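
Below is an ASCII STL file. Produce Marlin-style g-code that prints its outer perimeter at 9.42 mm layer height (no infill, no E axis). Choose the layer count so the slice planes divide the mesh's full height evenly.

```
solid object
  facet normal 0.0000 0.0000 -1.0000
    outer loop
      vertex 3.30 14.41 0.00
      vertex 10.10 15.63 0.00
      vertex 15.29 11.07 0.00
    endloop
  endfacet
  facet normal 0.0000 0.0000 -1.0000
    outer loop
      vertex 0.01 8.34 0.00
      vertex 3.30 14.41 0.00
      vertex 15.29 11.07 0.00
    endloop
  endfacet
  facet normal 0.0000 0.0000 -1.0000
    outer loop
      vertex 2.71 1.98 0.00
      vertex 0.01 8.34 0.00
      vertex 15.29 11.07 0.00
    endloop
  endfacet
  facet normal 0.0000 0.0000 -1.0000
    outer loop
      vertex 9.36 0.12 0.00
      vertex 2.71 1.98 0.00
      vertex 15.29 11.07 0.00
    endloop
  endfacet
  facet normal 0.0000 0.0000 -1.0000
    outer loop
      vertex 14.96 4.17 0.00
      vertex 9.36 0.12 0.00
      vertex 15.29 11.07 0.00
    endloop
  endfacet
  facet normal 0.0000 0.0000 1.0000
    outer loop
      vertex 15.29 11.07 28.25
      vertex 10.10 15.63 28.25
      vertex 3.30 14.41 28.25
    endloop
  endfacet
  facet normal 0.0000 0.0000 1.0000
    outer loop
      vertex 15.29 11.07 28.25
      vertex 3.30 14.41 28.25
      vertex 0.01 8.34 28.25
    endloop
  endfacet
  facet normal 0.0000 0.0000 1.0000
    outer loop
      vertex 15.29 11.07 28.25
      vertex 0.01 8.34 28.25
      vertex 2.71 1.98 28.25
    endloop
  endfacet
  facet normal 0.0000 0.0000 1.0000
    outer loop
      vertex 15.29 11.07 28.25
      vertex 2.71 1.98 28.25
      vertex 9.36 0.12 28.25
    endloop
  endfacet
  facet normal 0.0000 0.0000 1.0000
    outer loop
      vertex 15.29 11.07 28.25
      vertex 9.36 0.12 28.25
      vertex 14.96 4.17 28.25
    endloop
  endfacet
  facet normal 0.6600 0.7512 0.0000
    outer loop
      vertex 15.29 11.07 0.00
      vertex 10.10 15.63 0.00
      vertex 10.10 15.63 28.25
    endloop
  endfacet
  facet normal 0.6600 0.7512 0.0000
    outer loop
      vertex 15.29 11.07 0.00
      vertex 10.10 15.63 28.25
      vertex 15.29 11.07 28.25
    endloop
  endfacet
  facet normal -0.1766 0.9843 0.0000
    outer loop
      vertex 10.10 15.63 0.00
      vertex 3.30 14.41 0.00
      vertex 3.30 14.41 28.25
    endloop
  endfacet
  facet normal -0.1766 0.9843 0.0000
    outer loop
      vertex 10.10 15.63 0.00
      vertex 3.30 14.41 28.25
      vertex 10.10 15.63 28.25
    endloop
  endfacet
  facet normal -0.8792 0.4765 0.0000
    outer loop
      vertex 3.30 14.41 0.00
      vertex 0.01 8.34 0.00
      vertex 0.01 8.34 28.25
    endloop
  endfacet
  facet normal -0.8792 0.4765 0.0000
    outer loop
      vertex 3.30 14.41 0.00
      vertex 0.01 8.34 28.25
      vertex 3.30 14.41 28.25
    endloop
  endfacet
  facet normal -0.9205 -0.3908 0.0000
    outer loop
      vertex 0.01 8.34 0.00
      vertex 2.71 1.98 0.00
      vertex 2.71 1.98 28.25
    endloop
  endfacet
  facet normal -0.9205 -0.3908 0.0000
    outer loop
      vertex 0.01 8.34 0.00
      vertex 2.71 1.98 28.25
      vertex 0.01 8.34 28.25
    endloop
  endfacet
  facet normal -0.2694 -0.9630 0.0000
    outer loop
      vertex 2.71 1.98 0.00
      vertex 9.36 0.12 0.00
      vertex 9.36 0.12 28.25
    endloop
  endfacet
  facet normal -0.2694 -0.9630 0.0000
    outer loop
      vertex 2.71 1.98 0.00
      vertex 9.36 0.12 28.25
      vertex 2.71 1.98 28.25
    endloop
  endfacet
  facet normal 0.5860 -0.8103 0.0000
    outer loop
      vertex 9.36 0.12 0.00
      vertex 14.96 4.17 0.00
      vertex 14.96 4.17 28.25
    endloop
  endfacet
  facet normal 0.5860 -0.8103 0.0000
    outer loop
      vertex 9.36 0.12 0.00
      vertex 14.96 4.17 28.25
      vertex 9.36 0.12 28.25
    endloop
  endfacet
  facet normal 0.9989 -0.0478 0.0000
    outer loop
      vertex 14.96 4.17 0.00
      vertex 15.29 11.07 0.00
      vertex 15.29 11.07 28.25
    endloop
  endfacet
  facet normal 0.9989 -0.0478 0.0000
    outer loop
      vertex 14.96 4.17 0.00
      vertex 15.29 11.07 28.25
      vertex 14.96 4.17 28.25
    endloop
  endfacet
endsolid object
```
; perimeter-only toolpath
G21 ; units = mm
G90 ; absolute positioning
G28 ; home
; layer 1
G0 Z9.42
G0 X15.29 Y11.07
G1 X10.10 Y15.63
G1 X3.30 Y14.41
G1 X0.01 Y8.34
G1 X2.71 Y1.98
G1 X9.36 Y0.12
G1 X14.96 Y4.17
G1 X15.29 Y11.07
; layer 2
G0 Z18.83
G0 X15.29 Y11.07
G1 X10.10 Y15.63
G1 X3.30 Y14.41
G1 X0.01 Y8.34
G1 X2.71 Y1.98
G1 X9.36 Y0.12
G1 X14.96 Y4.17
G1 X15.29 Y11.07
; layer 3
G0 Z28.25
G0 X15.29 Y11.07
G1 X10.10 Y15.63
G1 X3.30 Y14.41
G1 X0.01 Y8.34
G1 X2.71 Y1.98
G1 X9.36 Y0.12
G1 X14.96 Y4.17
G1 X15.29 Y11.07
M2 ; end

The solid is a regular 7-sided prism (a cylinder approximated with 7 flat sides), circumscribed radius ≈ 7.96 mm, height ≈ 28.2 mm. Slicing at Δz = 9.42 mm — 3 equal slices spanning the solid's height, so layer i sits at z = i·h/3 — gives 3 non-empty perimeters. Each is a 7-segment closed polygon; G0 lifts to the layer z and rapids to the start vertex, then G1 traces the edges.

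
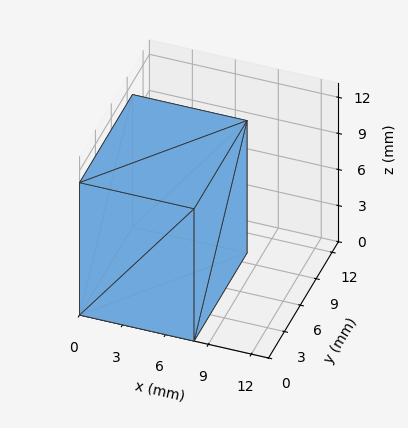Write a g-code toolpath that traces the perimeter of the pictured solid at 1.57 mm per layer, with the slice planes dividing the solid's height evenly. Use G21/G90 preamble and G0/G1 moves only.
Reading the render: the shape is a rectangular box, roughly 8 × 10 mm footprint and 11 mm tall (dimensions read to the nearest mm from the axis ticks). For the g-code, the solid's height is divided into equal slices at the stated Δz and each level perimeter traced with G1 moves after a G0 lift.

; perimeter-only toolpath
G21 ; units = mm
G90 ; absolute positioning
G28 ; home
; layer 1
G0 Z1.57
G0 X0.00 Y0.00
G1 X8.00 Y0.00
G1 X8.00 Y10.00
G1 X0.00 Y10.00
G1 X0.00 Y0.00
; layer 2
G0 Z3.14
G0 X0.00 Y0.00
G1 X8.00 Y0.00
G1 X8.00 Y10.00
G1 X0.00 Y10.00
G1 X0.00 Y0.00
; layer 3
G0 Z4.71
G0 X0.00 Y0.00
G1 X8.00 Y0.00
G1 X8.00 Y10.00
G1 X0.00 Y10.00
G1 X0.00 Y0.00
; layer 4
G0 Z6.29
G0 X0.00 Y0.00
G1 X8.00 Y0.00
G1 X8.00 Y10.00
G1 X0.00 Y10.00
G1 X0.00 Y0.00
; layer 5
G0 Z7.86
G0 X0.00 Y0.00
G1 X8.00 Y0.00
G1 X8.00 Y10.00
G1 X0.00 Y10.00
G1 X0.00 Y0.00
; layer 6
G0 Z9.43
G0 X0.00 Y0.00
G1 X8.00 Y0.00
G1 X8.00 Y10.00
G1 X0.00 Y10.00
G1 X0.00 Y0.00
; layer 7
G0 Z11.00
G0 X0.00 Y0.00
G1 X8.00 Y0.00
G1 X8.00 Y10.00
G1 X0.00 Y10.00
G1 X0.00 Y0.00
M2 ; end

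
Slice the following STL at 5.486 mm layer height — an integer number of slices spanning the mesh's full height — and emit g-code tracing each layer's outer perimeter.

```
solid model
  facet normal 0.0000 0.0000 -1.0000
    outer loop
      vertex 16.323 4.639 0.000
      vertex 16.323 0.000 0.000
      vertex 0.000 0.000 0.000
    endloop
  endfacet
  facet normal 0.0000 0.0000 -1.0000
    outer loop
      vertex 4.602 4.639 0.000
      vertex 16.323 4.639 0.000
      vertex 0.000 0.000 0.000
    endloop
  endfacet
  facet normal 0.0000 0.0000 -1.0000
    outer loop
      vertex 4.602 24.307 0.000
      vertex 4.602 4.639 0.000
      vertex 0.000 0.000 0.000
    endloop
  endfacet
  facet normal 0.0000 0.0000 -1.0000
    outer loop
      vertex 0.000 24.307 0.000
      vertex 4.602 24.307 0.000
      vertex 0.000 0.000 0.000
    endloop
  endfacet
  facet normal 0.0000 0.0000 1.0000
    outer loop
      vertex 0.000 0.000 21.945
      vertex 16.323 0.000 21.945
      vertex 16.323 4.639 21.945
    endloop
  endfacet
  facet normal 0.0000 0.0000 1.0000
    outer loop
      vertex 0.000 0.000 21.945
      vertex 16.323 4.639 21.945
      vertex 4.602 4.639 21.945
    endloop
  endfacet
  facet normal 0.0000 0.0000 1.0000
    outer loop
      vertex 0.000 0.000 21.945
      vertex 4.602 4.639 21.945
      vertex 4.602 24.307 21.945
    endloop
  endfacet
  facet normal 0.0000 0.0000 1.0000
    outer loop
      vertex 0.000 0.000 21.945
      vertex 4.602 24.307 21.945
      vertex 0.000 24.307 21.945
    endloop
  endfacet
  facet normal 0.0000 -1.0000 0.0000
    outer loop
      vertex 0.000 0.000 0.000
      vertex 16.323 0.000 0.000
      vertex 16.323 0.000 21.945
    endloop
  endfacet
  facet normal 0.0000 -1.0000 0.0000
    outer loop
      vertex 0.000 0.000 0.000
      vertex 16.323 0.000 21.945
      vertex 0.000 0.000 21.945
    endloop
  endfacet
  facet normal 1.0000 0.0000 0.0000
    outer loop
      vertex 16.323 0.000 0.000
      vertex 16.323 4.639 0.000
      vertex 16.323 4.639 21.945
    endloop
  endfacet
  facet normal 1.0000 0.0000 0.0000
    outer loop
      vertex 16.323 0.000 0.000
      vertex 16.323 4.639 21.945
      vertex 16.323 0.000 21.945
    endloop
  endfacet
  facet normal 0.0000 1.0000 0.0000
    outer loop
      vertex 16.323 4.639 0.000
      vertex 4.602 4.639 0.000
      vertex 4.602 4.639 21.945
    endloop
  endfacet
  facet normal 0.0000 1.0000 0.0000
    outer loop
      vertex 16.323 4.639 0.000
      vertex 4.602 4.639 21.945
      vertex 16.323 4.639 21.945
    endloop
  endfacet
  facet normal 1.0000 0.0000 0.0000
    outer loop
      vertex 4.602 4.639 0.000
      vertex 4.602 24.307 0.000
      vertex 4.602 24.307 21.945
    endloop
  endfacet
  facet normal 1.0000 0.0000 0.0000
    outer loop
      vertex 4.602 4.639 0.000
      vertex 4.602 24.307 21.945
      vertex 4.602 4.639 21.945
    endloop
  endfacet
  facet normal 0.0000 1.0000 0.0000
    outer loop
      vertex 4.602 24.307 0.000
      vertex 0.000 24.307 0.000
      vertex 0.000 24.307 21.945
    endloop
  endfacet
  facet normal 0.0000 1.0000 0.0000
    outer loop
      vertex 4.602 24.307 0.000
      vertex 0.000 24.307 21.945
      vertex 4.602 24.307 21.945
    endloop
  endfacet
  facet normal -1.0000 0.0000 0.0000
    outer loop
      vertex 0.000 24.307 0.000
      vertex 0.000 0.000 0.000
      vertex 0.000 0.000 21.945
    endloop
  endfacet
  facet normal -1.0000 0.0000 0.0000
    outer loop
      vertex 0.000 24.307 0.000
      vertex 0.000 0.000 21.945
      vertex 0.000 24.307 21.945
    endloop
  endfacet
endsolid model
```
; perimeter-only toolpath
G21 ; units = mm
G90 ; absolute positioning
G28 ; home
; layer 1
G0 Z5.486
G0 X0.000 Y0.000
G1 X16.323 Y0.000
G1 X16.323 Y4.639
G1 X4.602 Y4.639
G1 X4.602 Y24.307
G1 X0.000 Y24.307
G1 X0.000 Y0.000
; layer 2
G0 Z10.973
G0 X0.000 Y0.000
G1 X16.323 Y0.000
G1 X16.323 Y4.639
G1 X4.602 Y4.639
G1 X4.602 Y24.307
G1 X0.000 Y24.307
G1 X0.000 Y0.000
; layer 3
G0 Z16.459
G0 X0.000 Y0.000
G1 X16.323 Y0.000
G1 X16.323 Y4.639
G1 X4.602 Y4.639
G1 X4.602 Y24.307
G1 X0.000 Y24.307
G1 X0.000 Y0.000
; layer 4
G0 Z21.945
G0 X0.000 Y0.000
G1 X16.323 Y0.000
G1 X16.323 Y4.639
G1 X4.602 Y4.639
G1 X4.602 Y24.307
G1 X0.000 Y24.307
G1 X0.000 Y0.000
M2 ; end

The solid is an L-shaped prism: outer 16.3 × 24.3 mm, arm thicknesses ≈ 4.64 mm (horizontal) and 4.6 mm (vertical), extruded 21.9 mm in z. Slicing at Δz = 5.486 mm — 4 equal slices spanning the solid's height, so layer i sits at z = i·h/4 — gives 4 non-empty perimeters. Each is a 6-segment closed polygon; G0 lifts to the layer z and rapids to the start vertex, then G1 traces the edges.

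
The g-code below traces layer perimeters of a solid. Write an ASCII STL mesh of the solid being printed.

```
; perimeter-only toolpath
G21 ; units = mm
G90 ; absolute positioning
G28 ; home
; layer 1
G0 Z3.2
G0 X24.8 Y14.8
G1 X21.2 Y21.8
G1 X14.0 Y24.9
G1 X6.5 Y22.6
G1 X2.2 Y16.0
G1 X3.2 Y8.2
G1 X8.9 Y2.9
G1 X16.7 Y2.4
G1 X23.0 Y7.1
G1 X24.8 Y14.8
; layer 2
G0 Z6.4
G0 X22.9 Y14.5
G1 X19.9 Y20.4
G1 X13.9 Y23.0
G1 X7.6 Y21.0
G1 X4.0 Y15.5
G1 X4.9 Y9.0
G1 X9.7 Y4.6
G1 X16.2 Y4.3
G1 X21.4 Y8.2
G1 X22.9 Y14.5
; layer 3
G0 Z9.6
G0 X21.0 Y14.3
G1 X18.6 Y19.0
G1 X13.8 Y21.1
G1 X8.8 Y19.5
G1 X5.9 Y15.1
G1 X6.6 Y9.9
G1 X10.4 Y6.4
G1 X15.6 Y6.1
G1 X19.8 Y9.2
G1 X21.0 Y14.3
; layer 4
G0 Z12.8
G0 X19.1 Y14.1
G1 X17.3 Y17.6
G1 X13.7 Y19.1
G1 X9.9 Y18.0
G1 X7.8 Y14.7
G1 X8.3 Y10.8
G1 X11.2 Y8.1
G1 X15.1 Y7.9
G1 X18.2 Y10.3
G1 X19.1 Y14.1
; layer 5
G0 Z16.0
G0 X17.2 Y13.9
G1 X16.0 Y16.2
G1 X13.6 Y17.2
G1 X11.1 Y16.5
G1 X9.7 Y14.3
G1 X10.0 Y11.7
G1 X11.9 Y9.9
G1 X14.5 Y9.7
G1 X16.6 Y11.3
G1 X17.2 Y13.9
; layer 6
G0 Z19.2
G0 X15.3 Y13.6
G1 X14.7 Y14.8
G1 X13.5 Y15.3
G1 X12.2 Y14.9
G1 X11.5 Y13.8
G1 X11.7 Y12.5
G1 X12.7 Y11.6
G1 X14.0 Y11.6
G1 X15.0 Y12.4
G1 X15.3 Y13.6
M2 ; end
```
solid part
  facet normal 0.0000 0.0000 -1.0000
    outer loop
      vertex 14.1 26.8 0.0
      vertex 22.5 23.2 0.0
      vertex 26.7 15.0 0.0
    endloop
  endfacet
  facet normal 0.0000 0.0000 -1.0000
    outer loop
      vertex 5.3 24.1 0.0
      vertex 14.1 26.8 0.0
      vertex 26.7 15.0 0.0
    endloop
  endfacet
  facet normal 0.0000 0.0000 -1.0000
    outer loop
      vertex 0.3 16.4 0.0
      vertex 5.3 24.1 0.0
      vertex 26.7 15.0 0.0
    endloop
  endfacet
  facet normal 0.0000 0.0000 -1.0000
    outer loop
      vertex 1.5 7.3 0.0
      vertex 0.3 16.4 0.0
      vertex 26.7 15.0 0.0
    endloop
  endfacet
  facet normal 0.0000 0.0000 -1.0000
    outer loop
      vertex 8.2 1.1 0.0
      vertex 1.5 7.3 0.0
      vertex 26.7 15.0 0.0
    endloop
  endfacet
  facet normal 0.0000 0.0000 -1.0000
    outer loop
      vertex 17.3 0.6 0.0
      vertex 8.2 1.1 0.0
      vertex 26.7 15.0 0.0
    endloop
  endfacet
  facet normal 0.0000 0.0000 -1.0000
    outer loop
      vertex 24.6 6.1 0.0
      vertex 17.3 0.6 0.0
      vertex 26.7 15.0 0.0
    endloop
  endfacet
  facet normal 0.7762 0.3976 0.4893
    outer loop
      vertex 26.7 15.0 0.0
      vertex 22.5 23.2 0.0
      vertex 13.4 13.4 22.4
    endloop
  endfacet
  facet normal 0.3434 0.8012 0.4900
    outer loop
      vertex 22.5 23.2 0.0
      vertex 14.1 26.8 0.0
      vertex 13.4 13.4 22.4
    endloop
  endfacet
  facet normal -0.2556 0.8332 0.4904
    outer loop
      vertex 14.1 26.8 0.0
      vertex 5.3 24.1 0.0
      vertex 13.4 13.4 22.4
    endloop
  endfacet
  facet normal -0.7307 0.4745 0.4909
    outer loop
      vertex 5.3 24.1 0.0
      vertex 0.3 16.4 0.0
      vertex 13.4 13.4 22.4
    endloop
  endfacet
  facet normal -0.8642 -0.1140 0.4901
    outer loop
      vertex 0.3 16.4 0.0
      vertex 1.5 7.3 0.0
      vertex 13.4 13.4 22.4
    endloop
  endfacet
  facet normal -0.5924 -0.6402 0.4891
    outer loop
      vertex 1.5 7.3 0.0
      vertex 8.2 1.1 0.0
      vertex 13.4 13.4 22.4
    endloop
  endfacet
  facet normal -0.0478 -0.8708 0.4893
    outer loop
      vertex 8.2 1.1 0.0
      vertex 17.3 0.6 0.0
      vertex 13.4 13.4 22.4
    endloop
  endfacet
  facet normal 0.5248 -0.6965 0.4894
    outer loop
      vertex 17.3 0.6 0.0
      vertex 24.6 6.1 0.0
      vertex 13.4 13.4 22.4
    endloop
  endfacet
  facet normal 0.8487 -0.2002 0.4896
    outer loop
      vertex 24.6 6.1 0.0
      vertex 26.7 15.0 0.0
      vertex 13.4 13.4 22.4
    endloop
  endfacet
endsolid part

The G0 Z moves step by Δz≈3.2 mm. The G1 loops shrink linearly with z, so the solid tapers from its base footprint up to z≈22.4. Closing with a flat bottom cap and the tapered top and triangulating gives 16 facets — a regular 9-sided pyramid, base circumscribed radius ≈ 13.4 mm, apex at z ≈ 22.4 mm.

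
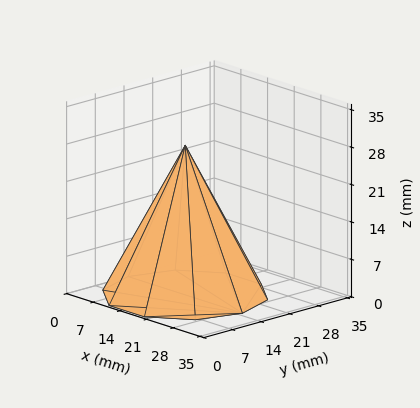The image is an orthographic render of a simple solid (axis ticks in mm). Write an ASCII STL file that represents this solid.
Reading the render: the shape is a regular 10-sided pyramid, base circumscribed radius ≈ 15 mm, apex at z ≈ 28 mm (dimensions read to the nearest mm from the axis ticks). For the STL, each face is triangulated and given an outward normal.

solid part
  facet normal 0.0000 0.0000 -1.0000
    outer loop
      vertex 19.635 29.266 0.000
      vertex 27.135 23.817 0.000
      vertex 30.000 15.000 0.000
    endloop
  endfacet
  facet normal 0.0000 0.0000 -1.0000
    outer loop
      vertex 10.365 29.266 0.000
      vertex 19.635 29.266 0.000
      vertex 30.000 15.000 0.000
    endloop
  endfacet
  facet normal 0.0000 0.0000 -1.0000
    outer loop
      vertex 2.865 23.817 0.000
      vertex 10.365 29.266 0.000
      vertex 30.000 15.000 0.000
    endloop
  endfacet
  facet normal 0.0000 0.0000 -1.0000
    outer loop
      vertex 0.000 15.000 0.000
      vertex 2.865 23.817 0.000
      vertex 30.000 15.000 0.000
    endloop
  endfacet
  facet normal 0.0000 0.0000 -1.0000
    outer loop
      vertex 2.865 6.183 0.000
      vertex 0.000 15.000 0.000
      vertex 30.000 15.000 0.000
    endloop
  endfacet
  facet normal 0.0000 0.0000 -1.0000
    outer loop
      vertex 10.365 0.734 0.000
      vertex 2.865 6.183 0.000
      vertex 30.000 15.000 0.000
    endloop
  endfacet
  facet normal 0.0000 0.0000 -1.0000
    outer loop
      vertex 19.635 0.734 0.000
      vertex 10.365 0.734 0.000
      vertex 30.000 15.000 0.000
    endloop
  endfacet
  facet normal 0.0000 0.0000 -1.0000
    outer loop
      vertex 27.135 6.183 0.000
      vertex 19.635 0.734 0.000
      vertex 30.000 15.000 0.000
    endloop
  endfacet
  facet normal 0.8474 0.2754 0.4540
    outer loop
      vertex 30.000 15.000 0.000
      vertex 27.135 23.817 0.000
      vertex 15.000 15.000 28.000
    endloop
  endfacet
  facet normal 0.5237 0.7209 0.4540
    outer loop
      vertex 27.135 23.817 0.000
      vertex 19.635 29.266 0.000
      vertex 15.000 15.000 28.000
    endloop
  endfacet
  facet normal 0.0000 0.8910 0.4540
    outer loop
      vertex 19.635 29.266 0.000
      vertex 10.365 29.266 0.000
      vertex 15.000 15.000 28.000
    endloop
  endfacet
  facet normal -0.5237 0.7209 0.4540
    outer loop
      vertex 10.365 29.266 0.000
      vertex 2.865 23.817 0.000
      vertex 15.000 15.000 28.000
    endloop
  endfacet
  facet normal -0.8474 0.2754 0.4540
    outer loop
      vertex 2.865 23.817 0.000
      vertex 0.000 15.000 0.000
      vertex 15.000 15.000 28.000
    endloop
  endfacet
  facet normal -0.8474 -0.2754 0.4540
    outer loop
      vertex 0.000 15.000 0.000
      vertex 2.865 6.183 0.000
      vertex 15.000 15.000 28.000
    endloop
  endfacet
  facet normal -0.5237 -0.7209 0.4540
    outer loop
      vertex 2.865 6.183 0.000
      vertex 10.365 0.734 0.000
      vertex 15.000 15.000 28.000
    endloop
  endfacet
  facet normal 0.0000 -0.8910 0.4540
    outer loop
      vertex 10.365 0.734 0.000
      vertex 19.635 0.734 0.000
      vertex 15.000 15.000 28.000
    endloop
  endfacet
  facet normal 0.5237 -0.7209 0.4540
    outer loop
      vertex 19.635 0.734 0.000
      vertex 27.135 6.183 0.000
      vertex 15.000 15.000 28.000
    endloop
  endfacet
  facet normal 0.8474 -0.2754 0.4540
    outer loop
      vertex 27.135 6.183 0.000
      vertex 30.000 15.000 0.000
      vertex 15.000 15.000 28.000
    endloop
  endfacet
endsolid part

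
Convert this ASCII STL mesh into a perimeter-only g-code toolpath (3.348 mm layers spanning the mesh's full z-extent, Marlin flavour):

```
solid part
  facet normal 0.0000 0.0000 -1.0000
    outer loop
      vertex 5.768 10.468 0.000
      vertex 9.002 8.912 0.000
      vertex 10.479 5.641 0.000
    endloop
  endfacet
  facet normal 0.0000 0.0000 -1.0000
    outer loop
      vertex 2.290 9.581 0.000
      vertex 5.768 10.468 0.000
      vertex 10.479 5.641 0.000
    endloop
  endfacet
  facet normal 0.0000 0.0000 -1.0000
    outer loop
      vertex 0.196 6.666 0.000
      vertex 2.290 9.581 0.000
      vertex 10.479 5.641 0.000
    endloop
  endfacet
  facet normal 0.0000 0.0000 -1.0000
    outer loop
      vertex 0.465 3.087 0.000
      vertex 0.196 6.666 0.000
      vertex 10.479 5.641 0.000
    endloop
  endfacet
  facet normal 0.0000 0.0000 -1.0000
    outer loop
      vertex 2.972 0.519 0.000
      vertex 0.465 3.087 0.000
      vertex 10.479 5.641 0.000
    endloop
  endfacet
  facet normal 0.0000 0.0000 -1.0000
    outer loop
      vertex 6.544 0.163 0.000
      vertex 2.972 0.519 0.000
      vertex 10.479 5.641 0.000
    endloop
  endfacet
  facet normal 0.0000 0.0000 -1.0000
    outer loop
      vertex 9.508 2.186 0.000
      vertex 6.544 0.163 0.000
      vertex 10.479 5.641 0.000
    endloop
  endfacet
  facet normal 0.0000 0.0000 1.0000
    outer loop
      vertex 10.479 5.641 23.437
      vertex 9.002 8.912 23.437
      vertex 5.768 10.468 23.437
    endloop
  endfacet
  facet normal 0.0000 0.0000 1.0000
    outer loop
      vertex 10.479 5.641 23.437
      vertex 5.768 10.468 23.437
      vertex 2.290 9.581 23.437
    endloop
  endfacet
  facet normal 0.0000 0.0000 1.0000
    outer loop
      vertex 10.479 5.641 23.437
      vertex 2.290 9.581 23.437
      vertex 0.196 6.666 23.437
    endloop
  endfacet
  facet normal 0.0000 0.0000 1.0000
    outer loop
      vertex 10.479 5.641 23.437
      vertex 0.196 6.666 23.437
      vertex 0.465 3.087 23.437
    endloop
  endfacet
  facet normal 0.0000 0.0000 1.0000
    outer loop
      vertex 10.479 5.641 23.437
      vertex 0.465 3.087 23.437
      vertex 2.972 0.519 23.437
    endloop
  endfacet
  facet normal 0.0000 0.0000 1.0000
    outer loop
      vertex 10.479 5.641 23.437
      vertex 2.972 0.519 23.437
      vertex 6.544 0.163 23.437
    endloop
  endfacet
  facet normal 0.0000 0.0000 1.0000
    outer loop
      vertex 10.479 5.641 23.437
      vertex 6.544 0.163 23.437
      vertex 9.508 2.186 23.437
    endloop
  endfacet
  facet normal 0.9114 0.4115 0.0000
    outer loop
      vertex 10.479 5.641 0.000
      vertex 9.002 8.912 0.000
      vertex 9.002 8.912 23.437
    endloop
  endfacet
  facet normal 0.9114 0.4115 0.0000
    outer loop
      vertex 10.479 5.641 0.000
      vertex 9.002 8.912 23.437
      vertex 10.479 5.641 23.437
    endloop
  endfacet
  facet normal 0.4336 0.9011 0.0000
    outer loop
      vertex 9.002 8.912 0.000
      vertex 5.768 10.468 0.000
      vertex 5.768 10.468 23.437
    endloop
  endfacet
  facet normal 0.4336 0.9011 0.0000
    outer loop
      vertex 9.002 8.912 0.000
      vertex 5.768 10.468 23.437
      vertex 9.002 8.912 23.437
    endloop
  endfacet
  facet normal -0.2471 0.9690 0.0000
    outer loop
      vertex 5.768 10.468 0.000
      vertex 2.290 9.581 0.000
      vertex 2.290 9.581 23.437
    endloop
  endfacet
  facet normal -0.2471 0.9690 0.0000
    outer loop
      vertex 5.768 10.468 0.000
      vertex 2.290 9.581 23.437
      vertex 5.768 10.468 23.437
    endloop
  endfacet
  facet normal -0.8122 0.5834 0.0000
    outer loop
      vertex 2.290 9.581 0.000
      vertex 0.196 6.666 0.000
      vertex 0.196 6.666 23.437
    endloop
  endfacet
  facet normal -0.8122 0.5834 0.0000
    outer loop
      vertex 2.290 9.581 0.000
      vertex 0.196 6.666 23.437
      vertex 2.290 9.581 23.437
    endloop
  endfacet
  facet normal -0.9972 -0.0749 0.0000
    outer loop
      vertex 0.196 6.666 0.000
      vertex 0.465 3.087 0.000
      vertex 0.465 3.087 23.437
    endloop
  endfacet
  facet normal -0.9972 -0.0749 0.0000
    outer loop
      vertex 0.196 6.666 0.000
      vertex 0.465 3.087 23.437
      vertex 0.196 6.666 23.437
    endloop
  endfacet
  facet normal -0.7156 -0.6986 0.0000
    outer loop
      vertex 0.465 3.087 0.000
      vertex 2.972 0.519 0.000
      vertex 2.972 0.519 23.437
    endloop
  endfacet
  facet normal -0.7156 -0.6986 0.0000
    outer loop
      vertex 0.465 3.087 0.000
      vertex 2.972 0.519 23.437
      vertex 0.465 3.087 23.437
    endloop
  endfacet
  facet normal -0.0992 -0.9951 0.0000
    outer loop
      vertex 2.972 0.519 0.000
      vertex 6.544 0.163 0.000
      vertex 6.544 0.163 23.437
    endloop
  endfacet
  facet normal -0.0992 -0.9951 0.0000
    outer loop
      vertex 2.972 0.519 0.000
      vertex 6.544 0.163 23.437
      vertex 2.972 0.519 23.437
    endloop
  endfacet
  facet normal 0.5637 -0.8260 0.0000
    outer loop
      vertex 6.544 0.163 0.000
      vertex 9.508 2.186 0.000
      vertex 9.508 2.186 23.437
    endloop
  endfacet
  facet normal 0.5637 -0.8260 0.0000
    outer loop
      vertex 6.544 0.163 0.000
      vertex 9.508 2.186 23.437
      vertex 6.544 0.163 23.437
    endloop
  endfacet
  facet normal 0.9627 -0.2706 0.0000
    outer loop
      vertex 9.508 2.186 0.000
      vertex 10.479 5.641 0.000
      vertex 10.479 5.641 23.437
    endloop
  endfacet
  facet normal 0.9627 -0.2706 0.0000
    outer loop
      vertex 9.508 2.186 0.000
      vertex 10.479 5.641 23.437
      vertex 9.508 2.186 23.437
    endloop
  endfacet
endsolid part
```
; perimeter-only toolpath
G21 ; units = mm
G90 ; absolute positioning
G28 ; home
; layer 1
G0 Z3.348
G0 X10.479 Y5.641
G1 X9.002 Y8.912
G1 X5.768 Y10.468
G1 X2.290 Y9.581
G1 X0.196 Y6.666
G1 X0.465 Y3.087
G1 X2.972 Y0.519
G1 X6.544 Y0.163
G1 X9.508 Y2.186
G1 X10.479 Y5.641
; layer 2
G0 Z6.696
G0 X10.479 Y5.641
G1 X9.002 Y8.912
G1 X5.768 Y10.468
G1 X2.290 Y9.581
G1 X0.196 Y6.666
G1 X0.465 Y3.087
G1 X2.972 Y0.519
G1 X6.544 Y0.163
G1 X9.508 Y2.186
G1 X10.479 Y5.641
; layer 3
G0 Z10.044
G0 X10.479 Y5.641
G1 X9.002 Y8.912
G1 X5.768 Y10.468
G1 X2.290 Y9.581
G1 X0.196 Y6.666
G1 X0.465 Y3.087
G1 X2.972 Y0.519
G1 X6.544 Y0.163
G1 X9.508 Y2.186
G1 X10.479 Y5.641
; layer 4
G0 Z13.393
G0 X10.479 Y5.641
G1 X9.002 Y8.912
G1 X5.768 Y10.468
G1 X2.290 Y9.581
G1 X0.196 Y6.666
G1 X0.465 Y3.087
G1 X2.972 Y0.519
G1 X6.544 Y0.163
G1 X9.508 Y2.186
G1 X10.479 Y5.641
; layer 5
G0 Z16.741
G0 X10.479 Y5.641
G1 X9.002 Y8.912
G1 X5.768 Y10.468
G1 X2.290 Y9.581
G1 X0.196 Y6.666
G1 X0.465 Y3.087
G1 X2.972 Y0.519
G1 X6.544 Y0.163
G1 X9.508 Y2.186
G1 X10.479 Y5.641
; layer 6
G0 Z20.089
G0 X10.479 Y5.641
G1 X9.002 Y8.912
G1 X5.768 Y10.468
G1 X2.290 Y9.581
G1 X0.196 Y6.666
G1 X0.465 Y3.087
G1 X2.972 Y0.519
G1 X6.544 Y0.163
G1 X9.508 Y2.186
G1 X10.479 Y5.641
; layer 7
G0 Z23.437
G0 X10.479 Y5.641
G1 X9.002 Y8.912
G1 X5.768 Y10.468
G1 X2.290 Y9.581
G1 X0.196 Y6.666
G1 X0.465 Y3.087
G1 X2.972 Y0.519
G1 X6.544 Y0.163
G1 X9.508 Y2.186
G1 X10.479 Y5.641
M2 ; end

The solid is a regular 9-sided prism (a cylinder approximated with 9 flat sides), circumscribed radius ≈ 5.25 mm, height ≈ 23.4 mm. Slicing at Δz = 3.348 mm — 7 equal slices spanning the solid's height, so layer i sits at z = i·h/7 — gives 7 non-empty perimeters. Each is a 9-segment closed polygon; G0 lifts to the layer z and rapids to the start vertex, then G1 traces the edges.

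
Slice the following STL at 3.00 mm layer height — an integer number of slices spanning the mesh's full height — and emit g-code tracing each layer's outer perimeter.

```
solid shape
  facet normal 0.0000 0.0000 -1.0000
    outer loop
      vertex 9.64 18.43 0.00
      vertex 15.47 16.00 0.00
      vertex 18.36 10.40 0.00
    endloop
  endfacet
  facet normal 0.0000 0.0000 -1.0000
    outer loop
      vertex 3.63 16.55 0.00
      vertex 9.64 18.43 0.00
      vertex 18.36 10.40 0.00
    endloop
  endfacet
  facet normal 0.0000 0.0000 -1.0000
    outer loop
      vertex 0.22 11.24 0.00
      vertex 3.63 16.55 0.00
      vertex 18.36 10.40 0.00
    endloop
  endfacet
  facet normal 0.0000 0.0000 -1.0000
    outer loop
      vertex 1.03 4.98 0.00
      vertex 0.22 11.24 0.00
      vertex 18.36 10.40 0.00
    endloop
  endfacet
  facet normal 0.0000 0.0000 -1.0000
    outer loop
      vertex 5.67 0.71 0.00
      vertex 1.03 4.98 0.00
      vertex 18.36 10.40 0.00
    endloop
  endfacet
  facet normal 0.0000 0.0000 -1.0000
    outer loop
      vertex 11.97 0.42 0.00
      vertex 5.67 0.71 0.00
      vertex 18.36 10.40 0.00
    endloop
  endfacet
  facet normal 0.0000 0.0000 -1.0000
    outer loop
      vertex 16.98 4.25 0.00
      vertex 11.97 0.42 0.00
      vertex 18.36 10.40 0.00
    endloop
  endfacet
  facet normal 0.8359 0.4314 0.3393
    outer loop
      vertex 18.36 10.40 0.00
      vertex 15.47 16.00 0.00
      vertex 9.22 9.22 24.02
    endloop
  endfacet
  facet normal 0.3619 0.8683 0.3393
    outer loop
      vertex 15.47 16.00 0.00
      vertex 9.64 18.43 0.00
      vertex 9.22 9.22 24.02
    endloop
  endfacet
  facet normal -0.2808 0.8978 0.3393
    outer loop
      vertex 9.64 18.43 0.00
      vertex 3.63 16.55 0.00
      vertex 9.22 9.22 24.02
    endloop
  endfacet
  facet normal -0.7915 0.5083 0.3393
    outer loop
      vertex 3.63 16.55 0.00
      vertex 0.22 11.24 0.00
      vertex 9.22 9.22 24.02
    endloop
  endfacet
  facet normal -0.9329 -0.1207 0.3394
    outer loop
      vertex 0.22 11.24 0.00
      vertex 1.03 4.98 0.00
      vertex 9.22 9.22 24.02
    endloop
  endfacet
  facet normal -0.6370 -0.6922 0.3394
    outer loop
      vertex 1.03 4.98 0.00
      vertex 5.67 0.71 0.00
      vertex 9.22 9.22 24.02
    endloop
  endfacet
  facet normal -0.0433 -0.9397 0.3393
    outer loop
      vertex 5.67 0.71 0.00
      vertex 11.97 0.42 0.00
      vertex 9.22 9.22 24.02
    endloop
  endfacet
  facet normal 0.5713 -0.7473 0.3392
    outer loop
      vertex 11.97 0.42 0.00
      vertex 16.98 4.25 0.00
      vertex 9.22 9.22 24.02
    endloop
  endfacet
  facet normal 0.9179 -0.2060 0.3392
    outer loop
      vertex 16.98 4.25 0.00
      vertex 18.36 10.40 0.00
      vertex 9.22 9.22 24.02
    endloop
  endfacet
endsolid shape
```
; perimeter-only toolpath
G21 ; units = mm
G90 ; absolute positioning
G28 ; home
; layer 1
G0 Z3.00
G0 X17.22 Y10.25
G1 X14.69 Y15.15
G1 X9.59 Y17.28
G1 X4.33 Y15.63
G1 X1.35 Y10.99
G1 X2.05 Y5.51
G1 X6.11 Y1.77
G1 X11.63 Y1.52
G1 X16.01 Y4.87
G1 X17.22 Y10.25
; layer 2
G0 Z6.00
G0 X16.07 Y10.11
G1 X13.91 Y14.30
G1 X9.54 Y16.13
G1 X5.03 Y14.72
G1 X2.47 Y10.73
G1 X3.08 Y6.04
G1 X6.56 Y2.84
G1 X11.28 Y2.62
G1 X15.04 Y5.49
G1 X16.07 Y10.11
; layer 3
G0 Z9.01
G0 X14.93 Y9.96
G1 X13.13 Y13.46
G1 X9.48 Y14.98
G1 X5.73 Y13.80
G1 X3.60 Y10.48
G1 X4.10 Y6.57
G1 X7.00 Y3.90
G1 X10.94 Y3.72
G1 X14.07 Y6.11
G1 X14.93 Y9.96
; layer 4
G0 Z12.01
G0 X13.79 Y9.81
G1 X12.35 Y12.61
G1 X9.43 Y13.82
G1 X6.43 Y12.89
G1 X4.72 Y10.23
G1 X5.12 Y7.10
G1 X7.45 Y4.96
G1 X10.60 Y4.82
G1 X13.10 Y6.74
G1 X13.79 Y9.81
; layer 5
G0 Z15.01
G0 X12.65 Y9.66
G1 X11.56 Y11.76
G1 X9.38 Y12.67
G1 X7.12 Y11.97
G1 X5.84 Y9.98
G1 X6.15 Y7.63
G1 X7.89 Y6.03
G1 X10.25 Y5.92
G1 X12.13 Y7.36
G1 X12.65 Y9.66
; layer 6
G0 Z18.02
G0 X11.51 Y9.52
G1 X10.78 Y10.92
G1 X9.33 Y11.52
G1 X7.82 Y11.05
G1 X6.97 Y9.73
G1 X7.17 Y8.16
G1 X8.33 Y7.09
G1 X9.91 Y7.02
G1 X11.16 Y7.98
G1 X11.51 Y9.52
; layer 7
G0 Z21.02
G0 X10.36 Y9.37
G1 X10.00 Y10.07
G1 X9.27 Y10.37
G1 X8.52 Y10.14
G1 X8.10 Y9.47
G1 X8.20 Y8.69
G1 X8.78 Y8.16
G1 X9.56 Y8.12
G1 X10.19 Y8.60
G1 X10.36 Y9.37
M2 ; end

The solid is a regular 9-sided pyramid, base circumscribed radius ≈ 9.22 mm, apex at z ≈ 24 mm. Slicing at Δz = 3.00 mm — 8 equal slices spanning the solid's height, so layer i sits at z = i·h/8 — gives 7 non-empty perimeters. Each is a 9-segment closed polygon; G0 lifts to the layer z and rapids to the start vertex, then G1 traces the edges. The cross-section shrinks linearly with z (the slice at the apex is degenerate and omitted).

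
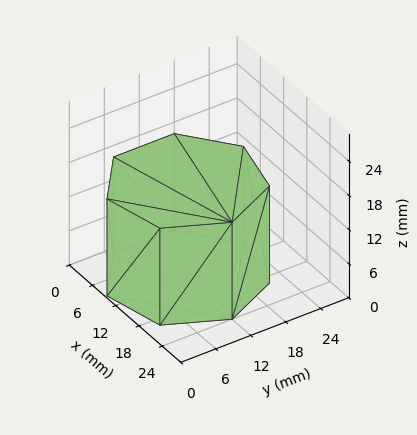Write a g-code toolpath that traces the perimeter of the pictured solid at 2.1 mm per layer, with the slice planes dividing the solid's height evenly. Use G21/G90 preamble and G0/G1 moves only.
Reading the render: the shape is a regular 7-sided prism (a cylinder approximated with 7 flat sides), circumscribed radius ≈ 12 mm, height ≈ 17 mm (dimensions read to the nearest mm from the axis ticks). For the g-code, the solid's height is divided into equal slices at the stated Δz and each level perimeter traced with G1 moves after a G0 lift.

; perimeter-only toolpath
G21 ; units = mm
G90 ; absolute positioning
G28 ; home
; layer 1
G0 Z2.1
G0 X24.0 Y12.0
G1 X19.5 Y21.4
G1 X9.3 Y23.7
G1 X1.2 Y17.2
G1 X1.2 Y6.8
G1 X9.3 Y0.3
G1 X19.5 Y2.6
G1 X24.0 Y12.0
; layer 2
G0 Z4.2
G0 X24.0 Y12.0
G1 X19.5 Y21.4
G1 X9.3 Y23.7
G1 X1.2 Y17.2
G1 X1.2 Y6.8
G1 X9.3 Y0.3
G1 X19.5 Y2.6
G1 X24.0 Y12.0
; layer 3
G0 Z6.4
G0 X24.0 Y12.0
G1 X19.5 Y21.4
G1 X9.3 Y23.7
G1 X1.2 Y17.2
G1 X1.2 Y6.8
G1 X9.3 Y0.3
G1 X19.5 Y2.6
G1 X24.0 Y12.0
; layer 4
G0 Z8.5
G0 X24.0 Y12.0
G1 X19.5 Y21.4
G1 X9.3 Y23.7
G1 X1.2 Y17.2
G1 X1.2 Y6.8
G1 X9.3 Y0.3
G1 X19.5 Y2.6
G1 X24.0 Y12.0
; layer 5
G0 Z10.6
G0 X24.0 Y12.0
G1 X19.5 Y21.4
G1 X9.3 Y23.7
G1 X1.2 Y17.2
G1 X1.2 Y6.8
G1 X9.3 Y0.3
G1 X19.5 Y2.6
G1 X24.0 Y12.0
; layer 6
G0 Z12.8
G0 X24.0 Y12.0
G1 X19.5 Y21.4
G1 X9.3 Y23.7
G1 X1.2 Y17.2
G1 X1.2 Y6.8
G1 X9.3 Y0.3
G1 X19.5 Y2.6
G1 X24.0 Y12.0
; layer 7
G0 Z14.9
G0 X24.0 Y12.0
G1 X19.5 Y21.4
G1 X9.3 Y23.7
G1 X1.2 Y17.2
G1 X1.2 Y6.8
G1 X9.3 Y0.3
G1 X19.5 Y2.6
G1 X24.0 Y12.0
; layer 8
G0 Z17.0
G0 X24.0 Y12.0
G1 X19.5 Y21.4
G1 X9.3 Y23.7
G1 X1.2 Y17.2
G1 X1.2 Y6.8
G1 X9.3 Y0.3
G1 X19.5 Y2.6
G1 X24.0 Y12.0
M2 ; end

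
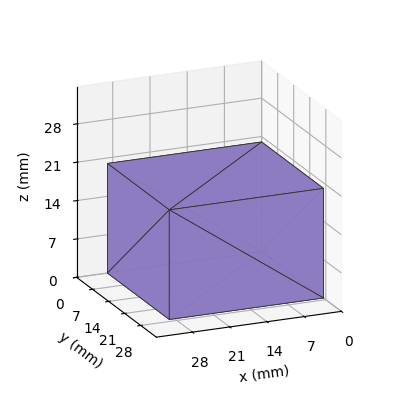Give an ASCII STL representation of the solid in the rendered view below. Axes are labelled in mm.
Reading the render: the shape is a rectangular box, roughly 29 × 27 mm footprint and 20 mm tall (dimensions read to the nearest mm from the axis ticks). For the STL, each face is triangulated and given an outward normal.

solid part
  facet normal 0.0000 0.0000 -1.0000
    outer loop
      vertex 29.000 27.000 0.000
      vertex 29.000 0.000 0.000
      vertex 0.000 0.000 0.000
    endloop
  endfacet
  facet normal 0.0000 0.0000 -1.0000
    outer loop
      vertex 0.000 27.000 0.000
      vertex 29.000 27.000 0.000
      vertex 0.000 0.000 0.000
    endloop
  endfacet
  facet normal 0.0000 0.0000 1.0000
    outer loop
      vertex 0.000 0.000 20.000
      vertex 29.000 0.000 20.000
      vertex 29.000 27.000 20.000
    endloop
  endfacet
  facet normal 0.0000 0.0000 1.0000
    outer loop
      vertex 0.000 0.000 20.000
      vertex 29.000 27.000 20.000
      vertex 0.000 27.000 20.000
    endloop
  endfacet
  facet normal 0.0000 -1.0000 0.0000
    outer loop
      vertex 0.000 0.000 0.000
      vertex 29.000 0.000 0.000
      vertex 29.000 0.000 20.000
    endloop
  endfacet
  facet normal 0.0000 -1.0000 0.0000
    outer loop
      vertex 0.000 0.000 0.000
      vertex 29.000 0.000 20.000
      vertex 0.000 0.000 20.000
    endloop
  endfacet
  facet normal 0.0000 1.0000 0.0000
    outer loop
      vertex 29.000 27.000 20.000
      vertex 29.000 27.000 0.000
      vertex 0.000 27.000 0.000
    endloop
  endfacet
  facet normal 0.0000 1.0000 0.0000
    outer loop
      vertex 0.000 27.000 20.000
      vertex 29.000 27.000 20.000
      vertex 0.000 27.000 0.000
    endloop
  endfacet
  facet normal -1.0000 0.0000 0.0000
    outer loop
      vertex 0.000 27.000 20.000
      vertex 0.000 27.000 0.000
      vertex 0.000 0.000 0.000
    endloop
  endfacet
  facet normal -1.0000 0.0000 0.0000
    outer loop
      vertex 0.000 0.000 20.000
      vertex 0.000 27.000 20.000
      vertex 0.000 0.000 0.000
    endloop
  endfacet
  facet normal 1.0000 0.0000 0.0000
    outer loop
      vertex 29.000 0.000 0.000
      vertex 29.000 27.000 0.000
      vertex 29.000 27.000 20.000
    endloop
  endfacet
  facet normal 1.0000 0.0000 0.0000
    outer loop
      vertex 29.000 0.000 0.000
      vertex 29.000 27.000 20.000
      vertex 29.000 0.000 20.000
    endloop
  endfacet
endsolid part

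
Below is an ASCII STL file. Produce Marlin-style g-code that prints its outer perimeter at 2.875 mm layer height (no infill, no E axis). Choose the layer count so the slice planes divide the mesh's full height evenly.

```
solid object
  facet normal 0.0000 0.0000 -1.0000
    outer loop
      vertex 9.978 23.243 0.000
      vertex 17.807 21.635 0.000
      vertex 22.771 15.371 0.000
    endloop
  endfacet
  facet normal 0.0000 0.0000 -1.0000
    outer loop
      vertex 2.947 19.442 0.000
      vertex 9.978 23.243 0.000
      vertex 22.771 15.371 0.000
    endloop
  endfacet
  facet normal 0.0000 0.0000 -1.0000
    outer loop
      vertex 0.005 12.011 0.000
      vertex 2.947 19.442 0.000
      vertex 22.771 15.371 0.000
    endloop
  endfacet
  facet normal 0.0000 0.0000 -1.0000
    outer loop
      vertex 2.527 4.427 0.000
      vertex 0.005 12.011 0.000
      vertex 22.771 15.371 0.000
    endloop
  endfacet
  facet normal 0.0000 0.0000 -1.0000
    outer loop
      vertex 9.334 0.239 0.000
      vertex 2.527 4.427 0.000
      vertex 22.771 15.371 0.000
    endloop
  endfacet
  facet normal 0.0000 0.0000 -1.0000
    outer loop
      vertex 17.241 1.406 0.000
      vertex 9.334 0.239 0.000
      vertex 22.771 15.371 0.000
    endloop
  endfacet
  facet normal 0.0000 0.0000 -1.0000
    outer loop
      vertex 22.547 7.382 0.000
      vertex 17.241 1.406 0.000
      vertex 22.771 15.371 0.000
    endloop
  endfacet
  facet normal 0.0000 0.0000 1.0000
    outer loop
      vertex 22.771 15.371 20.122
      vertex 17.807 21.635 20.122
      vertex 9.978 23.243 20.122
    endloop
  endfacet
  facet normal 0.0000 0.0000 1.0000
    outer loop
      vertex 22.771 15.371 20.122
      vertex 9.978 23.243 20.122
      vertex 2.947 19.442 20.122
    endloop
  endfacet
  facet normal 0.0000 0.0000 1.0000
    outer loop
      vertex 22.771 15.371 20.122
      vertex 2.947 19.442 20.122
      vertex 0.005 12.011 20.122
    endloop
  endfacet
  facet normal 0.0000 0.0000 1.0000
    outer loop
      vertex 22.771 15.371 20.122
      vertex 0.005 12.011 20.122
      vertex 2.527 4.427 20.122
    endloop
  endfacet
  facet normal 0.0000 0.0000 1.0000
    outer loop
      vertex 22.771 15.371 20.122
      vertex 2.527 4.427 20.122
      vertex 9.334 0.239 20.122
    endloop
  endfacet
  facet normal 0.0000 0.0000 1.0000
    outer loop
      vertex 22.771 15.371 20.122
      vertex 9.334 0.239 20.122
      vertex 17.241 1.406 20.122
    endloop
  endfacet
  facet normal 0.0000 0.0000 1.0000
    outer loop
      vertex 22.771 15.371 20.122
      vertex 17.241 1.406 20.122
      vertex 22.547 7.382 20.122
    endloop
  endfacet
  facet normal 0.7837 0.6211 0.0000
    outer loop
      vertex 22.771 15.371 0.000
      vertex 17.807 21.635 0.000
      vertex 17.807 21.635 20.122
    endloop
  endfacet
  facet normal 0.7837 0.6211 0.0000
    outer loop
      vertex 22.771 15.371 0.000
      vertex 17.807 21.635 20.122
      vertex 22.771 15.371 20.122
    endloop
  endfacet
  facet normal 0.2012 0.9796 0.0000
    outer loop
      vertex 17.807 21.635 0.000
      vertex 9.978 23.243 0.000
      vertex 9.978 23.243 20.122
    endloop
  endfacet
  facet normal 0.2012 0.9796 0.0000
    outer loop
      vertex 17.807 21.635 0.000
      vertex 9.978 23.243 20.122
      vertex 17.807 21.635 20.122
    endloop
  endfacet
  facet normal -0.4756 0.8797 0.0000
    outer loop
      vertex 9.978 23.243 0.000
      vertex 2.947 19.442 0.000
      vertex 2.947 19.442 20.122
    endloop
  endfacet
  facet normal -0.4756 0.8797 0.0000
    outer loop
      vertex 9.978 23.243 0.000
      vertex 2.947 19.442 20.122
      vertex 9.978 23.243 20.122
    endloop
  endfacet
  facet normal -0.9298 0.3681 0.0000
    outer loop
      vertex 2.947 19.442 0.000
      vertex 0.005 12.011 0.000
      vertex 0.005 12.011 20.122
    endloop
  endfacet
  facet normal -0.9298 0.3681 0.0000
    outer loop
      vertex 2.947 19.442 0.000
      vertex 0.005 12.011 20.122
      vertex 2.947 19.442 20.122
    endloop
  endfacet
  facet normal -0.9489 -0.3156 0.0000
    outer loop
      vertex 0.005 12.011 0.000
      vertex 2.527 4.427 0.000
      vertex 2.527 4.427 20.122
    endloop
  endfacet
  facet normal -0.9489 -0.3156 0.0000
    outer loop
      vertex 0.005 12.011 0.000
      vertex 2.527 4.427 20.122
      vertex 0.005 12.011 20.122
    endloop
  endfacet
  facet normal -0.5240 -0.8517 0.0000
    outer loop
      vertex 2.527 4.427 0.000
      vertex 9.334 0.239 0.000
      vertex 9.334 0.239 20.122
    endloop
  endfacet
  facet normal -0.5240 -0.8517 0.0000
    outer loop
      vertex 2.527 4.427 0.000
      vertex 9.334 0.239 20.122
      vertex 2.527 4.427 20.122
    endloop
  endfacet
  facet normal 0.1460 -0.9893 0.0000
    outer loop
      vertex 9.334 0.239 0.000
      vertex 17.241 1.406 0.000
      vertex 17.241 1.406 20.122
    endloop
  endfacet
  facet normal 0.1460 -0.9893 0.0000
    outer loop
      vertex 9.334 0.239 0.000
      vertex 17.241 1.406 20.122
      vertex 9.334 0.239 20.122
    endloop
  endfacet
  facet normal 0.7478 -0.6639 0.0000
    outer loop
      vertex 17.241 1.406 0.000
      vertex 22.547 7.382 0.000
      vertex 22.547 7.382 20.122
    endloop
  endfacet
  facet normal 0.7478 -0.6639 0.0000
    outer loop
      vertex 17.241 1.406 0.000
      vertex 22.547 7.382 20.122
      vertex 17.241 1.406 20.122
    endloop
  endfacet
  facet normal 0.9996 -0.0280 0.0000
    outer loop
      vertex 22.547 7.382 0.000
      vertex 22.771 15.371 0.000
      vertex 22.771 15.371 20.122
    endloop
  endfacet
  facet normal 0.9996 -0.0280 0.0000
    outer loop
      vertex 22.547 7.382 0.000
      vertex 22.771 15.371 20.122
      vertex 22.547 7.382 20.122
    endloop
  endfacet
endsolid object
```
; perimeter-only toolpath
G21 ; units = mm
G90 ; absolute positioning
G28 ; home
; layer 1
G0 Z2.875
G0 X22.771 Y15.371
G1 X17.807 Y21.635
G1 X9.978 Y23.243
G1 X2.947 Y19.442
G1 X0.005 Y12.011
G1 X2.527 Y4.427
G1 X9.334 Y0.239
G1 X17.241 Y1.406
G1 X22.547 Y7.382
G1 X22.771 Y15.371
; layer 2
G0 Z5.749
G0 X22.771 Y15.371
G1 X17.807 Y21.635
G1 X9.978 Y23.243
G1 X2.947 Y19.442
G1 X0.005 Y12.011
G1 X2.527 Y4.427
G1 X9.334 Y0.239
G1 X17.241 Y1.406
G1 X22.547 Y7.382
G1 X22.771 Y15.371
; layer 3
G0 Z8.624
G0 X22.771 Y15.371
G1 X17.807 Y21.635
G1 X9.978 Y23.243
G1 X2.947 Y19.442
G1 X0.005 Y12.011
G1 X2.527 Y4.427
G1 X9.334 Y0.239
G1 X17.241 Y1.406
G1 X22.547 Y7.382
G1 X22.771 Y15.371
; layer 4
G0 Z11.498
G0 X22.771 Y15.371
G1 X17.807 Y21.635
G1 X9.978 Y23.243
G1 X2.947 Y19.442
G1 X0.005 Y12.011
G1 X2.527 Y4.427
G1 X9.334 Y0.239
G1 X17.241 Y1.406
G1 X22.547 Y7.382
G1 X22.771 Y15.371
; layer 5
G0 Z14.373
G0 X22.771 Y15.371
G1 X17.807 Y21.635
G1 X9.978 Y23.243
G1 X2.947 Y19.442
G1 X0.005 Y12.011
G1 X2.527 Y4.427
G1 X9.334 Y0.239
G1 X17.241 Y1.406
G1 X22.547 Y7.382
G1 X22.771 Y15.371
; layer 6
G0 Z17.247
G0 X22.771 Y15.371
G1 X17.807 Y21.635
G1 X9.978 Y23.243
G1 X2.947 Y19.442
G1 X0.005 Y12.011
G1 X2.527 Y4.427
G1 X9.334 Y0.239
G1 X17.241 Y1.406
G1 X22.547 Y7.382
G1 X22.771 Y15.371
; layer 7
G0 Z20.122
G0 X22.771 Y15.371
G1 X17.807 Y21.635
G1 X9.978 Y23.243
G1 X2.947 Y19.442
G1 X0.005 Y12.011
G1 X2.527 Y4.427
G1 X9.334 Y0.239
G1 X17.241 Y1.406
G1 X22.547 Y7.382
G1 X22.771 Y15.371
M2 ; end

The solid is a regular 9-sided prism (a cylinder approximated with 9 flat sides), circumscribed radius ≈ 11.7 mm, height ≈ 20.1 mm. Slicing at Δz = 2.875 mm — 7 equal slices spanning the solid's height, so layer i sits at z = i·h/7 — gives 7 non-empty perimeters. Each is a 9-segment closed polygon; G0 lifts to the layer z and rapids to the start vertex, then G1 traces the edges.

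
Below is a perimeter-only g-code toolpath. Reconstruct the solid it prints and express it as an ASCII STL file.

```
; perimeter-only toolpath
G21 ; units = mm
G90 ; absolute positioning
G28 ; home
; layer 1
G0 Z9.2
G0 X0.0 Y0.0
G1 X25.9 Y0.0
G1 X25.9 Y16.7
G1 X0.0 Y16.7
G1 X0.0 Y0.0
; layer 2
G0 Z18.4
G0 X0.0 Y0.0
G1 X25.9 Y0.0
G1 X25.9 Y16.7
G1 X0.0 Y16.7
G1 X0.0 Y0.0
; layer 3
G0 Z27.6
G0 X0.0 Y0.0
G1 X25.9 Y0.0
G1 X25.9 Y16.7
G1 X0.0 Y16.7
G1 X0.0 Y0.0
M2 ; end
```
solid part
  facet normal 0.0000 0.0000 -1.0000
    outer loop
      vertex 25.9 16.7 0.0
      vertex 25.9 0.0 0.0
      vertex 0.0 0.0 0.0
    endloop
  endfacet
  facet normal 0.0000 0.0000 -1.0000
    outer loop
      vertex 0.0 16.7 0.0
      vertex 25.9 16.7 0.0
      vertex 0.0 0.0 0.0
    endloop
  endfacet
  facet normal 0.0000 0.0000 1.0000
    outer loop
      vertex 0.0 0.0 27.6
      vertex 25.9 0.0 27.6
      vertex 25.9 16.7 27.6
    endloop
  endfacet
  facet normal 0.0000 0.0000 1.0000
    outer loop
      vertex 0.0 0.0 27.6
      vertex 25.9 16.7 27.6
      vertex 0.0 16.7 27.6
    endloop
  endfacet
  facet normal 0.0000 -1.0000 0.0000
    outer loop
      vertex 0.0 0.0 0.0
      vertex 25.9 0.0 0.0
      vertex 25.9 0.0 27.6
    endloop
  endfacet
  facet normal 0.0000 -1.0000 0.0000
    outer loop
      vertex 0.0 0.0 0.0
      vertex 25.9 0.0 27.6
      vertex 0.0 0.0 27.6
    endloop
  endfacet
  facet normal 0.0000 1.0000 0.0000
    outer loop
      vertex 25.9 16.7 27.6
      vertex 25.9 16.7 0.0
      vertex 0.0 16.7 0.0
    endloop
  endfacet
  facet normal 0.0000 1.0000 0.0000
    outer loop
      vertex 0.0 16.7 27.6
      vertex 25.9 16.7 27.6
      vertex 0.0 16.7 0.0
    endloop
  endfacet
  facet normal -1.0000 0.0000 0.0000
    outer loop
      vertex 0.0 16.7 27.6
      vertex 0.0 16.7 0.0
      vertex 0.0 0.0 0.0
    endloop
  endfacet
  facet normal -1.0000 0.0000 0.0000
    outer loop
      vertex 0.0 0.0 27.6
      vertex 0.0 16.7 27.6
      vertex 0.0 0.0 0.0
    endloop
  endfacet
  facet normal 1.0000 0.0000 0.0000
    outer loop
      vertex 25.9 0.0 0.0
      vertex 25.9 16.7 0.0
      vertex 25.9 16.7 27.6
    endloop
  endfacet
  facet normal 1.0000 0.0000 0.0000
    outer loop
      vertex 25.9 0.0 0.0
      vertex 25.9 16.7 27.6
      vertex 25.9 0.0 27.6
    endloop
  endfacet
endsolid part

The G0 Z moves step by Δz≈9.2 mm. Every layer's G1 loop is the same polygon, so the solid is a straight extrusion of it from z=0 to z≈27.6. Closing with flat bottom and top caps and triangulating gives 12 facets — a rectangular box, roughly 25.9 × 16.7 mm footprint and 27.6 mm tall.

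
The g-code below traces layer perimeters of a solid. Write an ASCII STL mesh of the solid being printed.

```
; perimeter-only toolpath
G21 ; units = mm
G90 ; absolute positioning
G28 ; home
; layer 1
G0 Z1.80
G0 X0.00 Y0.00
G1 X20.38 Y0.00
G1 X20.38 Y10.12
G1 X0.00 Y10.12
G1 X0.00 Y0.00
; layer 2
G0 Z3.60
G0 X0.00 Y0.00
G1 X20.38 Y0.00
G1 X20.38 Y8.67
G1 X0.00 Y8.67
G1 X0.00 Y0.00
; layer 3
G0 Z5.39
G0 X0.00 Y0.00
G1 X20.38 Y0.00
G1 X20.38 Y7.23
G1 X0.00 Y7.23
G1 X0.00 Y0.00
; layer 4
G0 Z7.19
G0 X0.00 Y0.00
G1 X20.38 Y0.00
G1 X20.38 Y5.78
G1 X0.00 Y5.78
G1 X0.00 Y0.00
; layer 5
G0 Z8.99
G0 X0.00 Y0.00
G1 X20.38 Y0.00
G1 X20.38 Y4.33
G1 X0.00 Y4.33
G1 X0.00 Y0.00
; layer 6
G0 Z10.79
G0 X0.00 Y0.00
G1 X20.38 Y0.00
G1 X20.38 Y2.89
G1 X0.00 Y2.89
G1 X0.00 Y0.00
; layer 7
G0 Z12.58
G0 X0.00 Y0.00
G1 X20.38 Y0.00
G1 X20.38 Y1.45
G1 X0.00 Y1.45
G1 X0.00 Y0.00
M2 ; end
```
solid part
  facet normal 0.0000 0.0000 -1.0000
    outer loop
      vertex 20.38 11.56 0.00
      vertex 20.38 0.00 0.00
      vertex 0.00 0.00 0.00
    endloop
  endfacet
  facet normal 0.0000 0.0000 -1.0000
    outer loop
      vertex 0.00 11.56 0.00
      vertex 20.38 11.56 0.00
      vertex 0.00 0.00 0.00
    endloop
  endfacet
  facet normal 0.0000 -1.0000 0.0000
    outer loop
      vertex 0.00 0.00 0.00
      vertex 20.38 0.00 0.00
      vertex 20.38 0.00 14.38
    endloop
  endfacet
  facet normal 0.0000 -1.0000 0.0000
    outer loop
      vertex 0.00 0.00 0.00
      vertex 20.38 0.00 14.38
      vertex 0.00 0.00 14.38
    endloop
  endfacet
  facet normal 0.0000 0.7794 0.6265
    outer loop
      vertex 0.00 0.00 14.38
      vertex 20.38 0.00 14.38
      vertex 20.38 11.56 0.00
    endloop
  endfacet
  facet normal 0.0000 0.7794 0.6265
    outer loop
      vertex 0.00 0.00 14.38
      vertex 20.38 11.56 0.00
      vertex 0.00 11.56 0.00
    endloop
  endfacet
  facet normal -1.0000 0.0000 0.0000
    outer loop
      vertex 0.00 0.00 14.38
      vertex 0.00 11.56 0.00
      vertex 0.00 0.00 0.00
    endloop
  endfacet
  facet normal 1.0000 0.0000 0.0000
    outer loop
      vertex 20.38 0.00 0.00
      vertex 20.38 11.56 0.00
      vertex 20.38 0.00 14.38
    endloop
  endfacet
endsolid part

The G0 Z moves step by Δz≈1.80 mm. The G1 loops shrink linearly with z, so the solid tapers from its base footprint up to z≈14.4. Closing with a flat bottom cap and the tapered top and triangulating gives 8 facets — a wedge (ramp): 20.4 × 11.6 mm base, rising to 14.4 mm along the y=0 edge and sloping linearly to z=0 at y=11.6.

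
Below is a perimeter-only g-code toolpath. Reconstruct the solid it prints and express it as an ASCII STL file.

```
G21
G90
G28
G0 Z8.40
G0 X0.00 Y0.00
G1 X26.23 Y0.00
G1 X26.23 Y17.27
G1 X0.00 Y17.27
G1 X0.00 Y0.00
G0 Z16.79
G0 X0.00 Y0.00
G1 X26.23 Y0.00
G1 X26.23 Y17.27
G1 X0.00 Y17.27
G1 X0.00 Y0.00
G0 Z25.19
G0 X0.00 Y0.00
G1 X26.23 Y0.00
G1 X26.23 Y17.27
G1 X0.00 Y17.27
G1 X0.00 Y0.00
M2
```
solid part
  facet normal 0.0000 0.0000 -1.0000
    outer loop
      vertex 26.23 17.27 0.00
      vertex 26.23 0.00 0.00
      vertex 0.00 0.00 0.00
    endloop
  endfacet
  facet normal 0.0000 0.0000 -1.0000
    outer loop
      vertex 0.00 17.27 0.00
      vertex 26.23 17.27 0.00
      vertex 0.00 0.00 0.00
    endloop
  endfacet
  facet normal 0.0000 0.0000 1.0000
    outer loop
      vertex 0.00 0.00 25.19
      vertex 26.23 0.00 25.19
      vertex 26.23 17.27 25.19
    endloop
  endfacet
  facet normal 0.0000 0.0000 1.0000
    outer loop
      vertex 0.00 0.00 25.19
      vertex 26.23 17.27 25.19
      vertex 0.00 17.27 25.19
    endloop
  endfacet
  facet normal 0.0000 -1.0000 0.0000
    outer loop
      vertex 0.00 0.00 0.00
      vertex 26.23 0.00 0.00
      vertex 26.23 0.00 25.19
    endloop
  endfacet
  facet normal 0.0000 -1.0000 0.0000
    outer loop
      vertex 0.00 0.00 0.00
      vertex 26.23 0.00 25.19
      vertex 0.00 0.00 25.19
    endloop
  endfacet
  facet normal 0.0000 1.0000 0.0000
    outer loop
      vertex 26.23 17.27 25.19
      vertex 26.23 17.27 0.00
      vertex 0.00 17.27 0.00
    endloop
  endfacet
  facet normal 0.0000 1.0000 0.0000
    outer loop
      vertex 0.00 17.27 25.19
      vertex 26.23 17.27 25.19
      vertex 0.00 17.27 0.00
    endloop
  endfacet
  facet normal -1.0000 0.0000 0.0000
    outer loop
      vertex 0.00 17.27 25.19
      vertex 0.00 17.27 0.00
      vertex 0.00 0.00 0.00
    endloop
  endfacet
  facet normal -1.0000 0.0000 0.0000
    outer loop
      vertex 0.00 0.00 25.19
      vertex 0.00 17.27 25.19
      vertex 0.00 0.00 0.00
    endloop
  endfacet
  facet normal 1.0000 0.0000 0.0000
    outer loop
      vertex 26.23 0.00 0.00
      vertex 26.23 17.27 0.00
      vertex 26.23 17.27 25.19
    endloop
  endfacet
  facet normal 1.0000 0.0000 0.0000
    outer loop
      vertex 26.23 0.00 0.00
      vertex 26.23 17.27 25.19
      vertex 26.23 0.00 25.19
    endloop
  endfacet
endsolid part

The G0 Z moves step by Δz≈8.40 mm. Every layer's G1 loop is the same polygon, so the solid is a straight extrusion of it from z=0 to z≈25.2. Closing with flat bottom and top caps and triangulating gives 12 facets — a rectangular box, roughly 26.2 × 17.3 mm footprint and 25.2 mm tall.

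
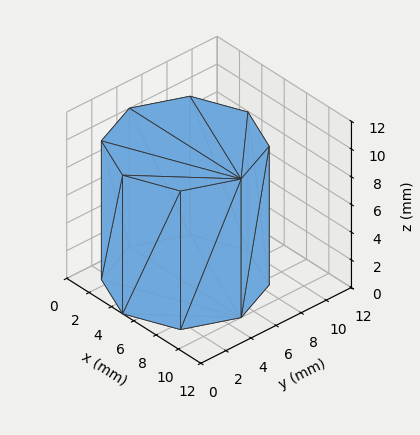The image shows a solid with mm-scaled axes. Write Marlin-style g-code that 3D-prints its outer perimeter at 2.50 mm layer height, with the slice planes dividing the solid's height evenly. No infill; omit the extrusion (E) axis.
Reading the render: the shape is a regular 8-sided prism (a cylinder approximated with 8 flat sides), circumscribed radius ≈ 5 mm, height ≈ 10 mm (dimensions read to the nearest mm from the axis ticks). For the g-code, the solid's height is divided into equal slices at the stated Δz and each level perimeter traced with G1 moves after a G0 lift.

; perimeter-only toolpath
G21 ; units = mm
G90 ; absolute positioning
G28 ; home
; layer 1
G0 Z2.50
G0 X10.00 Y5.00
G1 X8.54 Y8.54
G1 X5.00 Y10.00
G1 X1.46 Y8.54
G1 X0.00 Y5.00
G1 X1.46 Y1.46
G1 X5.00 Y0.00
G1 X8.54 Y1.46
G1 X10.00 Y5.00
; layer 2
G0 Z5.00
G0 X10.00 Y5.00
G1 X8.54 Y8.54
G1 X5.00 Y10.00
G1 X1.46 Y8.54
G1 X0.00 Y5.00
G1 X1.46 Y1.46
G1 X5.00 Y0.00
G1 X8.54 Y1.46
G1 X10.00 Y5.00
; layer 3
G0 Z7.50
G0 X10.00 Y5.00
G1 X8.54 Y8.54
G1 X5.00 Y10.00
G1 X1.46 Y8.54
G1 X0.00 Y5.00
G1 X1.46 Y1.46
G1 X5.00 Y0.00
G1 X8.54 Y1.46
G1 X10.00 Y5.00
; layer 4
G0 Z10.00
G0 X10.00 Y5.00
G1 X8.54 Y8.54
G1 X5.00 Y10.00
G1 X1.46 Y8.54
G1 X0.00 Y5.00
G1 X1.46 Y1.46
G1 X5.00 Y0.00
G1 X8.54 Y1.46
G1 X10.00 Y5.00
M2 ; end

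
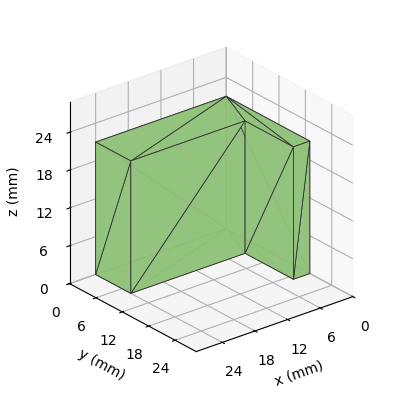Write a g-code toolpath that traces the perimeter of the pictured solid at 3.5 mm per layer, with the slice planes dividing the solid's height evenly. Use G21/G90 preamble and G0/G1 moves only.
Reading the render: the shape is an L-shaped prism: outer 24 × 19 mm, arm thicknesses ≈ 8 mm (horizontal) and 3 mm (vertical), extruded 21 mm in z (dimensions read to the nearest mm from the axis ticks). For the g-code, the solid's height is divided into equal slices at the stated Δz and each level perimeter traced with G1 moves after a G0 lift.

; perimeter-only toolpath
G21 ; units = mm
G90 ; absolute positioning
G28 ; home
; layer 1
G0 Z3.5
G0 X0.0 Y0.0
G1 X24.0 Y0.0
G1 X24.0 Y8.0
G1 X3.0 Y8.0
G1 X3.0 Y19.0
G1 X0.0 Y19.0
G1 X0.0 Y0.0
; layer 2
G0 Z7.0
G0 X0.0 Y0.0
G1 X24.0 Y0.0
G1 X24.0 Y8.0
G1 X3.0 Y8.0
G1 X3.0 Y19.0
G1 X0.0 Y19.0
G1 X0.0 Y0.0
; layer 3
G0 Z10.5
G0 X0.0 Y0.0
G1 X24.0 Y0.0
G1 X24.0 Y8.0
G1 X3.0 Y8.0
G1 X3.0 Y19.0
G1 X0.0 Y19.0
G1 X0.0 Y0.0
; layer 4
G0 Z14.0
G0 X0.0 Y0.0
G1 X24.0 Y0.0
G1 X24.0 Y8.0
G1 X3.0 Y8.0
G1 X3.0 Y19.0
G1 X0.0 Y19.0
G1 X0.0 Y0.0
; layer 5
G0 Z17.5
G0 X0.0 Y0.0
G1 X24.0 Y0.0
G1 X24.0 Y8.0
G1 X3.0 Y8.0
G1 X3.0 Y19.0
G1 X0.0 Y19.0
G1 X0.0 Y0.0
; layer 6
G0 Z21.0
G0 X0.0 Y0.0
G1 X24.0 Y0.0
G1 X24.0 Y8.0
G1 X3.0 Y8.0
G1 X3.0 Y19.0
G1 X0.0 Y19.0
G1 X0.0 Y0.0
M2 ; end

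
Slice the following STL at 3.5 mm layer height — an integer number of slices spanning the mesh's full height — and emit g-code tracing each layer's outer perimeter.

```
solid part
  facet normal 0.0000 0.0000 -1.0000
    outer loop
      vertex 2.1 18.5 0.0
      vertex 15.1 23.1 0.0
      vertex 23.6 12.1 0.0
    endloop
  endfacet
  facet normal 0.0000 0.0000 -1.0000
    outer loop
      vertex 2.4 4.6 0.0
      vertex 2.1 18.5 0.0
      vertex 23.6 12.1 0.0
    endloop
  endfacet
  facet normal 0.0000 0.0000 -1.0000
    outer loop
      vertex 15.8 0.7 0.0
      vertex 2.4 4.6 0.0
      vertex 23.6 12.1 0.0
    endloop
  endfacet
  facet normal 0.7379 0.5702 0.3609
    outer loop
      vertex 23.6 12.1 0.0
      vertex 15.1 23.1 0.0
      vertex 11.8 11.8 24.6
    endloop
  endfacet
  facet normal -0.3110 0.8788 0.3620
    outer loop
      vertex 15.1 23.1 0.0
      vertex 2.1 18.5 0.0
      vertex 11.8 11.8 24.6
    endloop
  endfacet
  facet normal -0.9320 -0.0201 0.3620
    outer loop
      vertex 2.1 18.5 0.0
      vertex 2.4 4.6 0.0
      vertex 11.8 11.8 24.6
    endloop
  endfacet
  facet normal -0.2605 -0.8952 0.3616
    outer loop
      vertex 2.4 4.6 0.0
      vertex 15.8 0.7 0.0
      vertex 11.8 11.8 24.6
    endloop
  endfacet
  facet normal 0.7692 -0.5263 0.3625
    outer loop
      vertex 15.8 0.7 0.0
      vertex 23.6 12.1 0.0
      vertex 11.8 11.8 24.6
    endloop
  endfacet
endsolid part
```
; perimeter-only toolpath
G21 ; units = mm
G90 ; absolute positioning
G28 ; home
; layer 1
G0 Z3.5
G0 X21.9 Y12.1
G1 X14.6 Y21.5
G1 X3.5 Y17.5
G1 X3.7 Y5.6
G1 X15.2 Y2.3
G1 X21.9 Y12.1
; layer 2
G0 Z7.0
G0 X20.2 Y12.0
G1 X14.2 Y19.9
G1 X4.9 Y16.6
G1 X5.1 Y6.7
G1 X14.7 Y3.9
G1 X20.2 Y12.0
; layer 3
G0 Z10.5
G0 X18.5 Y12.0
G1 X13.7 Y18.3
G1 X6.3 Y15.6
G1 X6.4 Y7.7
G1 X14.1 Y5.5
G1 X18.5 Y12.0
; layer 4
G0 Z14.1
G0 X16.9 Y11.9
G1 X13.2 Y16.6
G1 X7.6 Y14.7
G1 X7.8 Y8.7
G1 X13.5 Y7.0
G1 X16.9 Y11.9
; layer 5
G0 Z17.6
G0 X15.2 Y11.9
G1 X12.7 Y15.0
G1 X9.0 Y13.7
G1 X9.1 Y9.7
G1 X12.9 Y8.6
G1 X15.2 Y11.9
; layer 6
G0 Z21.1
G0 X13.5 Y11.8
G1 X12.3 Y13.4
G1 X10.4 Y12.8
G1 X10.5 Y10.8
G1 X12.4 Y10.2
G1 X13.5 Y11.8
M2 ; end

The solid is a regular 5-sided pyramid, base circumscribed radius ≈ 11.8 mm, apex at z ≈ 24.6 mm. Slicing at Δz = 3.5 mm — 7 equal slices spanning the solid's height, so layer i sits at z = i·h/7 — gives 6 non-empty perimeters. Each is a 5-segment closed polygon; G0 lifts to the layer z and rapids to the start vertex, then G1 traces the edges. The cross-section shrinks linearly with z (the slice at the apex is degenerate and omitted).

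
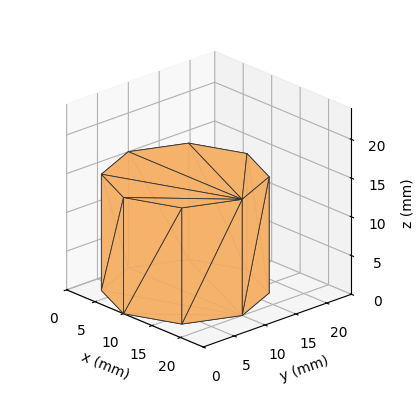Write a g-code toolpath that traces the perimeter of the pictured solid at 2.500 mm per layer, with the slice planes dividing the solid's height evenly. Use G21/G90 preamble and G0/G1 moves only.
Reading the render: the shape is a regular 8-sided prism (a cylinder approximated with 8 flat sides), circumscribed radius ≈ 10 mm, height ≈ 15 mm (dimensions read to the nearest mm from the axis ticks). For the g-code, the solid's height is divided into equal slices at the stated Δz and each level perimeter traced with G1 moves after a G0 lift.

; perimeter-only toolpath
G21 ; units = mm
G90 ; absolute positioning
G28 ; home
; layer 1
G0 Z2.500
G0 X20.000 Y10.000
G1 X17.071 Y17.071
G1 X10.000 Y20.000
G1 X2.929 Y17.071
G1 X0.000 Y10.000
G1 X2.929 Y2.929
G1 X10.000 Y0.000
G1 X17.071 Y2.929
G1 X20.000 Y10.000
; layer 2
G0 Z5.000
G0 X20.000 Y10.000
G1 X17.071 Y17.071
G1 X10.000 Y20.000
G1 X2.929 Y17.071
G1 X0.000 Y10.000
G1 X2.929 Y2.929
G1 X10.000 Y0.000
G1 X17.071 Y2.929
G1 X20.000 Y10.000
; layer 3
G0 Z7.500
G0 X20.000 Y10.000
G1 X17.071 Y17.071
G1 X10.000 Y20.000
G1 X2.929 Y17.071
G1 X0.000 Y10.000
G1 X2.929 Y2.929
G1 X10.000 Y0.000
G1 X17.071 Y2.929
G1 X20.000 Y10.000
; layer 4
G0 Z10.000
G0 X20.000 Y10.000
G1 X17.071 Y17.071
G1 X10.000 Y20.000
G1 X2.929 Y17.071
G1 X0.000 Y10.000
G1 X2.929 Y2.929
G1 X10.000 Y0.000
G1 X17.071 Y2.929
G1 X20.000 Y10.000
; layer 5
G0 Z12.500
G0 X20.000 Y10.000
G1 X17.071 Y17.071
G1 X10.000 Y20.000
G1 X2.929 Y17.071
G1 X0.000 Y10.000
G1 X2.929 Y2.929
G1 X10.000 Y0.000
G1 X17.071 Y2.929
G1 X20.000 Y10.000
; layer 6
G0 Z15.000
G0 X20.000 Y10.000
G1 X17.071 Y17.071
G1 X10.000 Y20.000
G1 X2.929 Y17.071
G1 X0.000 Y10.000
G1 X2.929 Y2.929
G1 X10.000 Y0.000
G1 X17.071 Y2.929
G1 X20.000 Y10.000
M2 ; end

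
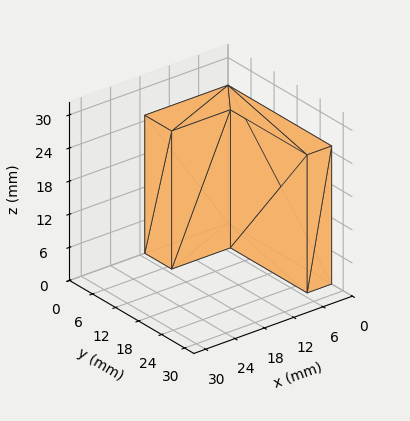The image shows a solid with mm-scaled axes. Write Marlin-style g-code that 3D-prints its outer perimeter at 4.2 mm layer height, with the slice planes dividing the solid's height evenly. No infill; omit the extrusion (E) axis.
Reading the render: the shape is an L-shaped prism: outer 17 × 27 mm, arm thicknesses ≈ 7 mm (horizontal) and 5 mm (vertical), extruded 25 mm in z (dimensions read to the nearest mm from the axis ticks). For the g-code, the solid's height is divided into equal slices at the stated Δz and each level perimeter traced with G1 moves after a G0 lift.

; perimeter-only toolpath
G21 ; units = mm
G90 ; absolute positioning
G28 ; home
; layer 1
G0 Z4.2
G0 X0.0 Y0.0
G1 X17.0 Y0.0
G1 X17.0 Y7.0
G1 X5.0 Y7.0
G1 X5.0 Y27.0
G1 X0.0 Y27.0
G1 X0.0 Y0.0
; layer 2
G0 Z8.3
G0 X0.0 Y0.0
G1 X17.0 Y0.0
G1 X17.0 Y7.0
G1 X5.0 Y7.0
G1 X5.0 Y27.0
G1 X0.0 Y27.0
G1 X0.0 Y0.0
; layer 3
G0 Z12.5
G0 X0.0 Y0.0
G1 X17.0 Y0.0
G1 X17.0 Y7.0
G1 X5.0 Y7.0
G1 X5.0 Y27.0
G1 X0.0 Y27.0
G1 X0.0 Y0.0
; layer 4
G0 Z16.7
G0 X0.0 Y0.0
G1 X17.0 Y0.0
G1 X17.0 Y7.0
G1 X5.0 Y7.0
G1 X5.0 Y27.0
G1 X0.0 Y27.0
G1 X0.0 Y0.0
; layer 5
G0 Z20.8
G0 X0.0 Y0.0
G1 X17.0 Y0.0
G1 X17.0 Y7.0
G1 X5.0 Y7.0
G1 X5.0 Y27.0
G1 X0.0 Y27.0
G1 X0.0 Y0.0
; layer 6
G0 Z25.0
G0 X0.0 Y0.0
G1 X17.0 Y0.0
G1 X17.0 Y7.0
G1 X5.0 Y7.0
G1 X5.0 Y27.0
G1 X0.0 Y27.0
G1 X0.0 Y0.0
M2 ; end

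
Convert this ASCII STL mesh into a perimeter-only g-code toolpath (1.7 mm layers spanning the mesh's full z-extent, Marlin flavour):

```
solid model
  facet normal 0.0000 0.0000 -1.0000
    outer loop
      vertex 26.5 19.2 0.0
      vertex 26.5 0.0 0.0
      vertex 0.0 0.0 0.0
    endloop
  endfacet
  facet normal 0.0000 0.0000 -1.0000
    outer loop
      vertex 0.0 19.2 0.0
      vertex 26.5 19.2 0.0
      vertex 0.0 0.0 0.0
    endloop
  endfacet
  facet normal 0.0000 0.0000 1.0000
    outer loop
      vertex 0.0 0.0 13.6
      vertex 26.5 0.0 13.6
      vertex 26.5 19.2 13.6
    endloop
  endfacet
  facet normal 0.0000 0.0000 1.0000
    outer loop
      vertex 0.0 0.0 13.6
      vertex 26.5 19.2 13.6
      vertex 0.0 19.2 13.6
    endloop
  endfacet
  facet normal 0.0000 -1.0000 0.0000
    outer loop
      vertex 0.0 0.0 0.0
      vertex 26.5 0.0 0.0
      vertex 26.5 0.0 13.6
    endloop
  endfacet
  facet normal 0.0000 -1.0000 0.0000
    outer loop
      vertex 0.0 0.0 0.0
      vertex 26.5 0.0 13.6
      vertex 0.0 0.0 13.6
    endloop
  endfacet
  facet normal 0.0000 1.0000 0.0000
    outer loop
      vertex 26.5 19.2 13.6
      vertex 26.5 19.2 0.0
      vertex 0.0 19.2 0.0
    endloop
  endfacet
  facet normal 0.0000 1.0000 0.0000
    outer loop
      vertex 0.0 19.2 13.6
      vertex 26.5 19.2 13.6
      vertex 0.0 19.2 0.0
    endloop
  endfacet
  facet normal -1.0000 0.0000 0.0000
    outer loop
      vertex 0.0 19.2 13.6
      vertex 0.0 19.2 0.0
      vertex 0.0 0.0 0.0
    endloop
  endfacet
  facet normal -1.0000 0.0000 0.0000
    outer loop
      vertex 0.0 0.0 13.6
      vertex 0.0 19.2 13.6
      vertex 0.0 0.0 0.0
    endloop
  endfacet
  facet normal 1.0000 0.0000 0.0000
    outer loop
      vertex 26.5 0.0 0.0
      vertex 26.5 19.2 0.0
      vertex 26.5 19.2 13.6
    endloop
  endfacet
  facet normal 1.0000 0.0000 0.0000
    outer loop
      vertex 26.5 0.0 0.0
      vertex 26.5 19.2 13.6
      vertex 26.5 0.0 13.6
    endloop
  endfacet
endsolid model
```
; perimeter-only toolpath
G21 ; units = mm
G90 ; absolute positioning
G28 ; home
; layer 1
G0 Z1.7
G0 X0.0 Y0.0
G1 X26.5 Y0.0
G1 X26.5 Y19.2
G1 X0.0 Y19.2
G1 X0.0 Y0.0
; layer 2
G0 Z3.4
G0 X0.0 Y0.0
G1 X26.5 Y0.0
G1 X26.5 Y19.2
G1 X0.0 Y19.2
G1 X0.0 Y0.0
; layer 3
G0 Z5.1
G0 X0.0 Y0.0
G1 X26.5 Y0.0
G1 X26.5 Y19.2
G1 X0.0 Y19.2
G1 X0.0 Y0.0
; layer 4
G0 Z6.8
G0 X0.0 Y0.0
G1 X26.5 Y0.0
G1 X26.5 Y19.2
G1 X0.0 Y19.2
G1 X0.0 Y0.0
; layer 5
G0 Z8.5
G0 X0.0 Y0.0
G1 X26.5 Y0.0
G1 X26.5 Y19.2
G1 X0.0 Y19.2
G1 X0.0 Y0.0
; layer 6
G0 Z10.2
G0 X0.0 Y0.0
G1 X26.5 Y0.0
G1 X26.5 Y19.2
G1 X0.0 Y19.2
G1 X0.0 Y0.0
; layer 7
G0 Z11.9
G0 X0.0 Y0.0
G1 X26.5 Y0.0
G1 X26.5 Y19.2
G1 X0.0 Y19.2
G1 X0.0 Y0.0
; layer 8
G0 Z13.6
G0 X0.0 Y0.0
G1 X26.5 Y0.0
G1 X26.5 Y19.2
G1 X0.0 Y19.2
G1 X0.0 Y0.0
M2 ; end

The solid is a rectangular box, roughly 26.5 × 19.2 mm footprint and 13.6 mm tall. Slicing at Δz = 1.7 mm — 8 equal slices spanning the solid's height, so layer i sits at z = i·h/8 — gives 8 non-empty perimeters. Each is a 4-segment closed polygon; G0 lifts to the layer z and rapids to the start vertex, then G1 traces the edges.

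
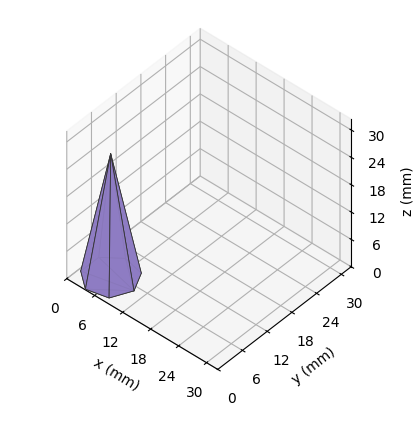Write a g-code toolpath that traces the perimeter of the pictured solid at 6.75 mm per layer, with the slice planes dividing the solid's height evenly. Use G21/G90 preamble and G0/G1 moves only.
Reading the render: the shape is a regular 7-sided pyramid, base circumscribed radius ≈ 5 mm, apex at z ≈ 27 mm (dimensions read to the nearest mm from the axis ticks). For the g-code, the solid's height is divided into equal slices at the stated Δz and each level perimeter traced with G1 moves after a G0 lift.

; perimeter-only toolpath
G21 ; units = mm
G90 ; absolute positioning
G28 ; home
; layer 1
G0 Z6.75
G0 X8.75 Y5.00
G1 X7.34 Y7.93
G1 X4.17 Y8.65
G1 X1.62 Y6.63
G1 X1.62 Y3.37
G1 X4.17 Y1.35
G1 X7.34 Y2.07
G1 X8.75 Y5.00
; layer 2
G0 Z13.50
G0 X7.50 Y5.00
G1 X6.56 Y6.96
G1 X4.45 Y7.43
G1 X2.75 Y6.08
G1 X2.75 Y3.92
G1 X4.45 Y2.56
G1 X6.56 Y3.04
G1 X7.50 Y5.00
; layer 3
G0 Z20.25
G0 X6.25 Y5.00
G1 X5.78 Y5.98
G1 X4.72 Y6.22
G1 X3.88 Y5.54
G1 X3.88 Y4.46
G1 X4.72 Y3.78
G1 X5.78 Y4.02
G1 X6.25 Y5.00
M2 ; end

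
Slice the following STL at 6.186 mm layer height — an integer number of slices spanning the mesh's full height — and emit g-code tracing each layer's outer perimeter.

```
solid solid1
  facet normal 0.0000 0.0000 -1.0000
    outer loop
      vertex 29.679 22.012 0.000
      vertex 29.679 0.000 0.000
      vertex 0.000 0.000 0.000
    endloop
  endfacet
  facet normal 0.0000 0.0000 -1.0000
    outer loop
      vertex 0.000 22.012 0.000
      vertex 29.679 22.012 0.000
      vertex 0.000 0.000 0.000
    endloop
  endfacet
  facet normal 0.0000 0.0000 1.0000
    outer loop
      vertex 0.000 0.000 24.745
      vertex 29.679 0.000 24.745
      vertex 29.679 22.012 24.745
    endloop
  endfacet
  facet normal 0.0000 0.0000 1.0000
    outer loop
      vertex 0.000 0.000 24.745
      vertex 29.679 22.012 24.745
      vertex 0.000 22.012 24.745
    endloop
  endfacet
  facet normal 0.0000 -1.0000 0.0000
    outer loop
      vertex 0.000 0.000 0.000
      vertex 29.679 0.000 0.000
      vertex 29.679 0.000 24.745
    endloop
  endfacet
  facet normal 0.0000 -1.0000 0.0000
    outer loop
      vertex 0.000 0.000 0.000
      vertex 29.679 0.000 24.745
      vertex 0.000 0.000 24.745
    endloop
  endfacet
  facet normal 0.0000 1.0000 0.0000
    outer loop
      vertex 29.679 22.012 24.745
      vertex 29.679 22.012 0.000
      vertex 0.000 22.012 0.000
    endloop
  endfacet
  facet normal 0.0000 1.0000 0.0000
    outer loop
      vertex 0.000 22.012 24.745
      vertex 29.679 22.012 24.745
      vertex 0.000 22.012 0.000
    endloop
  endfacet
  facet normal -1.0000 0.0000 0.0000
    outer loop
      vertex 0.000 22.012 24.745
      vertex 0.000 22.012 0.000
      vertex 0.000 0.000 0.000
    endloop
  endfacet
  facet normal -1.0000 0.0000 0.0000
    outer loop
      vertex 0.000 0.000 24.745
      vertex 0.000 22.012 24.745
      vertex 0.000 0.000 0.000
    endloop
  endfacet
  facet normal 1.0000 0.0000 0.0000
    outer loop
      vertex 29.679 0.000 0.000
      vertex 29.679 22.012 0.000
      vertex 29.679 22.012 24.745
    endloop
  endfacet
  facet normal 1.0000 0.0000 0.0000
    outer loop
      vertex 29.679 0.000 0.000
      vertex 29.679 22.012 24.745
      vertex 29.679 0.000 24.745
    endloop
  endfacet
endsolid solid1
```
; perimeter-only toolpath
G21 ; units = mm
G90 ; absolute positioning
G28 ; home
; layer 1
G0 Z6.186
G0 X0.000 Y0.000
G1 X29.679 Y0.000
G1 X29.679 Y22.012
G1 X0.000 Y22.012
G1 X0.000 Y0.000
; layer 2
G0 Z12.373
G0 X0.000 Y0.000
G1 X29.679 Y0.000
G1 X29.679 Y22.012
G1 X0.000 Y22.012
G1 X0.000 Y0.000
; layer 3
G0 Z18.559
G0 X0.000 Y0.000
G1 X29.679 Y0.000
G1 X29.679 Y22.012
G1 X0.000 Y22.012
G1 X0.000 Y0.000
; layer 4
G0 Z24.745
G0 X0.000 Y0.000
G1 X29.679 Y0.000
G1 X29.679 Y22.012
G1 X0.000 Y22.012
G1 X0.000 Y0.000
M2 ; end

The solid is a rectangular box, roughly 29.7 × 22 mm footprint and 24.7 mm tall. Slicing at Δz = 6.186 mm — 4 equal slices spanning the solid's height, so layer i sits at z = i·h/4 — gives 4 non-empty perimeters. Each is a 4-segment closed polygon; G0 lifts to the layer z and rapids to the start vertex, then G1 traces the edges.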